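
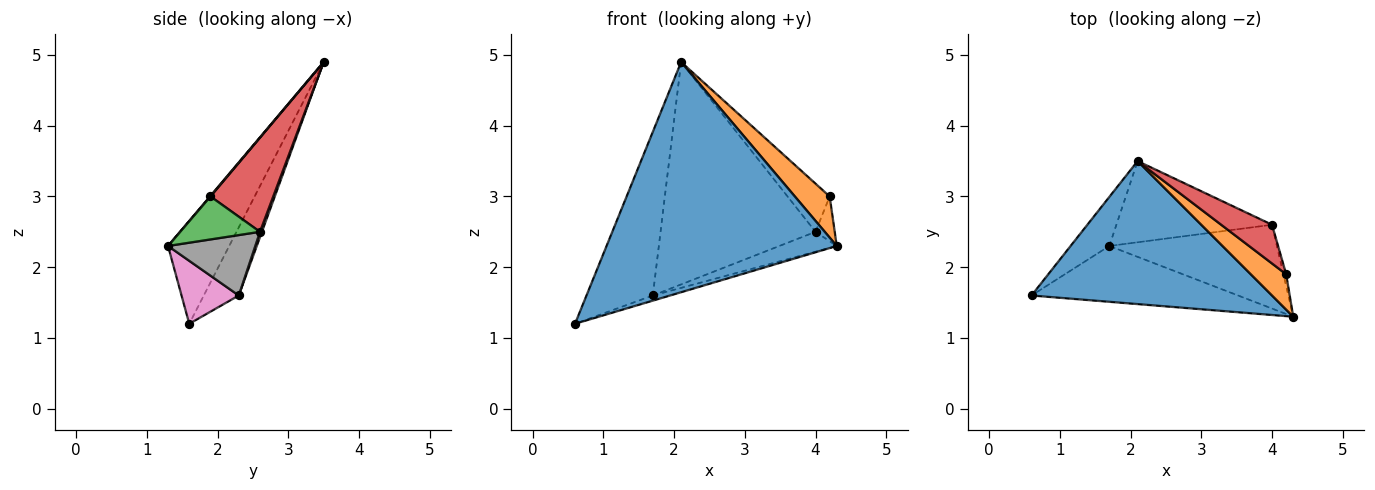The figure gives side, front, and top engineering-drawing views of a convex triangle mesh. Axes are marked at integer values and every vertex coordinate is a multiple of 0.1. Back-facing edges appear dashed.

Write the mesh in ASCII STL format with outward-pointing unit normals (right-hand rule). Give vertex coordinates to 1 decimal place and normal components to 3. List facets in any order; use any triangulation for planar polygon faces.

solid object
 facet normal -0.220 -0.829 0.515
  outer loop
   vertex 2.1 3.5 4.9
   vertex 0.6 1.6 1.2
   vertex 4.3 1.3 2.3
  endloop
 endfacet
 facet normal 0.012 -0.758 0.652
  outer loop
   vertex 4.2 1.9 3.0
   vertex 2.1 3.5 4.9
   vertex 4.3 1.3 2.3
  endloop
 endfacet
 facet normal 0.970 0.233 -0.061
  outer loop
   vertex 4.0 2.6 2.5
   vertex 4.2 1.9 3.0
   vertex 4.3 1.3 2.3
  endloop
 endfacet
 facet normal 0.758 0.509 0.409
  outer loop
   vertex 4.0 2.6 2.5
   vertex 2.1 3.5 4.9
   vertex 4.2 1.9 3.0
  endloop
 endfacet
 facet normal -0.451 0.855 -0.256
  outer loop
   vertex 1.7 2.3 1.6
   vertex 0.6 1.6 1.2
   vertex 2.1 3.5 4.9
  endloop
 endfacet
 facet normal 0.012 0.939 -0.343
  outer loop
   vertex 1.7 2.3 1.6
   vertex 2.1 3.5 4.9
   vertex 4.0 2.6 2.5
  endloop
 endfacet
 facet normal 0.290 0.088 -0.953
  outer loop
   vertex 1.7 2.3 1.6
   vertex 4.3 1.3 2.3
   vertex 0.6 1.6 1.2
  endloop
 endfacet
 facet normal 0.331 0.218 -0.918
  outer loop
   vertex 1.7 2.3 1.6
   vertex 4.0 2.6 2.5
   vertex 4.3 1.3 2.3
  endloop
 endfacet
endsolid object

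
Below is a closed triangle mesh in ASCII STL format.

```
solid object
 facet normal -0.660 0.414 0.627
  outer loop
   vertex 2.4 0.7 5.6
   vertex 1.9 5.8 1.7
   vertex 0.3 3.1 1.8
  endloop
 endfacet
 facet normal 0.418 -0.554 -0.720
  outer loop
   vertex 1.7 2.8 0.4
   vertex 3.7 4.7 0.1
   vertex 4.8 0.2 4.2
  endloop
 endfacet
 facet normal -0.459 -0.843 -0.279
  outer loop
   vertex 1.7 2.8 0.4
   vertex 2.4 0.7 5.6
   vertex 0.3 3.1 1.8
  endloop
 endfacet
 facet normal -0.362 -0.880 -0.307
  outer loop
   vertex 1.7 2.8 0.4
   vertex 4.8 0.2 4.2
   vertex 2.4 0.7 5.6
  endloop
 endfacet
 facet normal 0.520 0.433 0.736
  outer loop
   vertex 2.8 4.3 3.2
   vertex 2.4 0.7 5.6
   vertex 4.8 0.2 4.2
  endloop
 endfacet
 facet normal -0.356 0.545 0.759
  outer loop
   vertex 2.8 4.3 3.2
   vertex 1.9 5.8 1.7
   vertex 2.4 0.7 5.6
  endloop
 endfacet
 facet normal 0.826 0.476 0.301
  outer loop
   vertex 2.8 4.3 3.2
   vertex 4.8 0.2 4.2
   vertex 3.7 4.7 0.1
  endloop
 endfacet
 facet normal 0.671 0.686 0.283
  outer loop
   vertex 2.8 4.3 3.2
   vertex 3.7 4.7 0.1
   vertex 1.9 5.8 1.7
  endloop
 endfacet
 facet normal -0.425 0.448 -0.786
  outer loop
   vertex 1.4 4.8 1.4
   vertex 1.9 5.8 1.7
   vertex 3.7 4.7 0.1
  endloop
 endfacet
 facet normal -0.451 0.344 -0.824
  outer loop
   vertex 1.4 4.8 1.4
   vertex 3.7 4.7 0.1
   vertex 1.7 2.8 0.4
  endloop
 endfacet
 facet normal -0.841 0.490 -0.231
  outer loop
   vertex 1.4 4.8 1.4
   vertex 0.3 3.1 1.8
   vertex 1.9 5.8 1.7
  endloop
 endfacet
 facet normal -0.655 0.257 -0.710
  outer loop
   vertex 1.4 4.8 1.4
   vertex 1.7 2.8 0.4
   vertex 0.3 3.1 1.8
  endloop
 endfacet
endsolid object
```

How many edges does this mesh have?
18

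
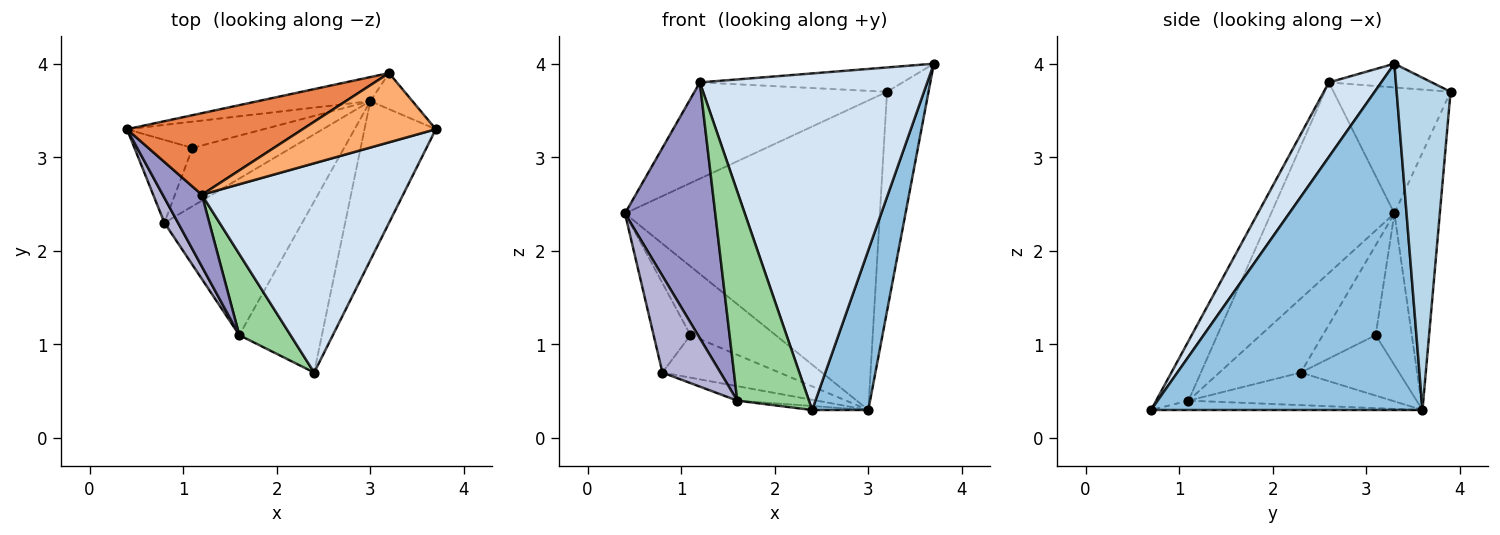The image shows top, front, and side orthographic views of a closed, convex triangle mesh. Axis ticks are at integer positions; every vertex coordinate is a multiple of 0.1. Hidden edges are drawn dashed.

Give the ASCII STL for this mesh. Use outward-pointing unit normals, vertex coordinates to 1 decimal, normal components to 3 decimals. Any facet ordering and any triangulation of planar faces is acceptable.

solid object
 facet normal -0.175 0.982 -0.076
  outer loop
   vertex 3.0 3.6 0.3
   vertex 0.4 3.3 2.4
   vertex 3.2 3.9 3.7
  endloop
 endfacet
 facet normal 0.960 -0.199 -0.198
  outer loop
   vertex 3.0 3.6 0.3
   vertex 3.7 3.3 4.0
   vertex 2.4 0.7 0.3
  endloop
 endfacet
 facet normal 0.788 0.607 -0.100
  outer loop
   vertex 3.0 3.6 0.3
   vertex 3.2 3.9 3.7
   vertex 3.7 3.3 4.0
  endloop
 endfacet
 facet normal 0.192 -0.833 0.518
  outer loop
   vertex 1.2 2.6 3.8
   vertex 2.4 0.7 0.3
   vertex 3.7 3.3 4.0
  endloop
 endfacet
 facet normal -0.421 0.692 0.586
  outer loop
   vertex 1.2 2.6 3.8
   vertex 3.2 3.9 3.7
   vertex 0.4 3.3 2.4
  endloop
 endfacet
 facet normal -0.166 0.327 0.930
  outer loop
   vertex 1.2 2.6 3.8
   vertex 3.7 3.3 4.0
   vertex 3.2 3.9 3.7
  endloop
 endfacet
 facet normal -0.368 0.868 -0.332
  outer loop
   vertex 1.1 3.1 1.1
   vertex 0.4 3.3 2.4
   vertex 3.0 3.6 0.3
  endloop
 endfacet
 facet normal -0.725 0.506 -0.468
  outer loop
   vertex 1.1 3.1 1.1
   vertex 0.8 2.3 0.7
   vertex 0.4 3.3 2.4
  endloop
 endfacet
 facet normal -0.444 0.528 -0.724
  outer loop
   vertex 1.1 3.1 1.1
   vertex 3.0 3.6 0.3
   vertex 0.8 2.3 0.7
  endloop
 endfacet
 facet normal -0.388 -0.859 0.333
  outer loop
   vertex 1.6 1.1 0.4
   vertex 2.4 0.7 0.3
   vertex 1.2 2.6 3.8
  endloop
 endfacet
 facet normal -0.113 0.023 -0.993
  outer loop
   vertex 1.6 1.1 0.4
   vertex 3.0 3.6 0.3
   vertex 2.4 0.7 0.3
  endloop
 endfacet
 facet normal -0.229 0.090 -0.969
  outer loop
   vertex 1.6 1.1 0.4
   vertex 0.8 2.3 0.7
   vertex 3.0 3.6 0.3
  endloop
 endfacet
 facet normal -0.796 -0.583 0.163
  outer loop
   vertex 1.6 1.1 0.4
   vertex 1.2 2.6 3.8
   vertex 0.4 3.3 2.4
  endloop
 endfacet
 facet normal -0.805 -0.574 0.148
  outer loop
   vertex 1.6 1.1 0.4
   vertex 0.4 3.3 2.4
   vertex 0.8 2.3 0.7
  endloop
 endfacet
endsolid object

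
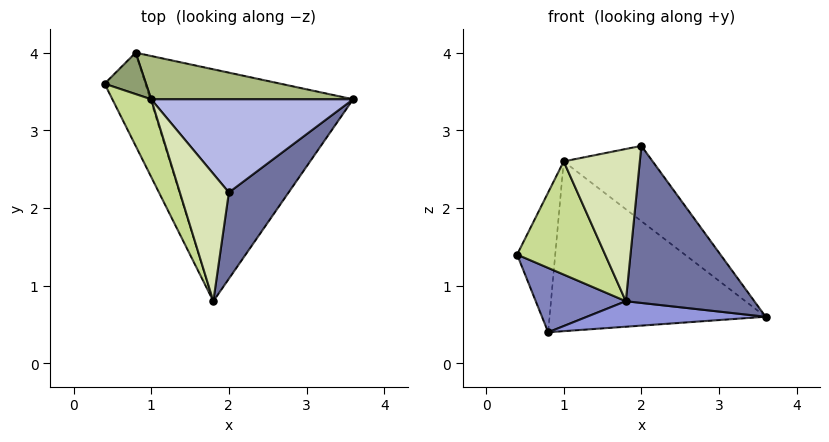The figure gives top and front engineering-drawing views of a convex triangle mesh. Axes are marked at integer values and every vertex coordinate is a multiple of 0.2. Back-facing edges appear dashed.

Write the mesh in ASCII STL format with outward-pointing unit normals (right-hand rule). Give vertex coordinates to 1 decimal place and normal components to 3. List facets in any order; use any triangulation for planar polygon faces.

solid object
 facet normal 0.797 -0.529 0.291
  outer loop
   vertex 2.0 2.2 2.8
   vertex 1.8 0.8 0.8
   vertex 3.6 3.4 0.6
  endloop
 endfacet
 facet normal -0.830 -0.317 -0.459
  outer loop
   vertex 0.8 4.0 0.4
   vertex 1.8 0.8 0.8
   vertex 0.4 3.6 1.4
  endloop
 endfacet
 facet normal 0.048 -0.109 -0.993
  outer loop
   vertex 0.8 4.0 0.4
   vertex 3.6 3.4 0.6
   vertex 1.8 0.8 0.8
  endloop
 endfacet
 facet normal 0.513 0.539 0.668
  outer loop
   vertex 1.0 3.4 2.6
   vertex 2.0 2.2 2.8
   vertex 3.6 3.4 0.6
  endloop
 endfacet
 facet normal -0.241 0.930 0.276
  outer loop
   vertex 1.0 3.4 2.6
   vertex 0.8 4.0 0.4
   vertex 0.4 3.6 1.4
  endloop
 endfacet
 facet normal 0.187 0.952 0.243
  outer loop
   vertex 1.0 3.4 2.6
   vertex 3.6 3.4 0.6
   vertex 0.8 4.0 0.4
  endloop
 endfacet
 facet normal -0.815 -0.478 0.328
  outer loop
   vertex 1.0 3.4 2.6
   vertex 0.4 3.6 1.4
   vertex 1.8 0.8 0.8
  endloop
 endfacet
 facet normal -0.724 -0.529 0.443
  outer loop
   vertex 1.0 3.4 2.6
   vertex 1.8 0.8 0.8
   vertex 2.0 2.2 2.8
  endloop
 endfacet
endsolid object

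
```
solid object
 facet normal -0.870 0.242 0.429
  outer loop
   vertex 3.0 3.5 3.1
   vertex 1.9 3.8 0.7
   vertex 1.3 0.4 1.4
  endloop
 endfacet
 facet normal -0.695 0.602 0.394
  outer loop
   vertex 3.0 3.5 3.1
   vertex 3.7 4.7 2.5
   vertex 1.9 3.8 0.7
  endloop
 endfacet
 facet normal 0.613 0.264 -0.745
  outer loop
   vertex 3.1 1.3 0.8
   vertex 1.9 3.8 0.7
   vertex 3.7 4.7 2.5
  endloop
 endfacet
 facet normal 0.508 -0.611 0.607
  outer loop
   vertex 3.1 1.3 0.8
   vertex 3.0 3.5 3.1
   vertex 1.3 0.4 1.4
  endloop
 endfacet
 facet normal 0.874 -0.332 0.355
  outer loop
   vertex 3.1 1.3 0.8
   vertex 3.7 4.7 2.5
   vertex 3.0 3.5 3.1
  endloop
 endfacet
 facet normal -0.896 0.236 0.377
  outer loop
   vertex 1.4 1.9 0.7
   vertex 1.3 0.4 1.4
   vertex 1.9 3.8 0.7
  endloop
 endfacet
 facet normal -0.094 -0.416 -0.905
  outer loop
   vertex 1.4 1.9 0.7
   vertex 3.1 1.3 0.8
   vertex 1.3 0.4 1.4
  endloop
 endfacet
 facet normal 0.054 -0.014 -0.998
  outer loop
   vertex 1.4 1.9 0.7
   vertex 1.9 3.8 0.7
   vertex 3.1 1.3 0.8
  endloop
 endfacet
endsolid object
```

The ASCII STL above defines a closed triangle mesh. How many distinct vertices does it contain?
6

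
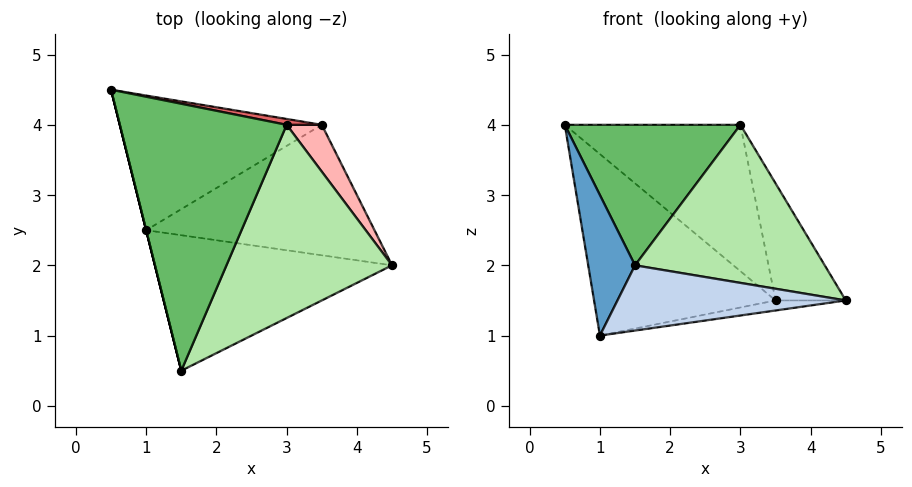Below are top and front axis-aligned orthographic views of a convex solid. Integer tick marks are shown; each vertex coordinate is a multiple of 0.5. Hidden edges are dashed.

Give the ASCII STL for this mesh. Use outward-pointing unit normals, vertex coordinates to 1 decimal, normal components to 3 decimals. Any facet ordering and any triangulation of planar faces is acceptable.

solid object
 facet normal -0.970 -0.243 0.000
  outer loop
   vertex 1.0 2.5 1.0
   vertex 1.5 0.5 2.0
   vertex 0.5 4.5 4.0
  endloop
 endfacet
 facet normal 0.067 -0.433 -0.899
  outer loop
   vertex 1.0 2.5 1.0
   vertex 4.5 2.0 1.5
   vertex 1.5 0.5 2.0
  endloop
 endfacet
 facet normal -0.341 0.755 -0.560
  outer loop
   vertex 3.5 4.0 1.5
   vertex 1.0 2.5 1.0
   vertex 0.5 4.5 4.0
  endloop
 endfacet
 facet normal 0.152 0.076 -0.986
  outer loop
   vertex 3.5 4.0 1.5
   vertex 4.5 2.0 1.5
   vertex 1.0 2.5 1.0
  endloop
 endfacet
 facet normal -0.093 -0.464 0.881
  outer loop
   vertex 3.0 4.0 4.0
   vertex 0.5 4.5 4.0
   vertex 1.5 0.5 2.0
  endloop
 endfacet
 facet normal 0.407 -0.578 0.707
  outer loop
   vertex 3.0 4.0 4.0
   vertex 1.5 0.5 2.0
   vertex 4.5 2.0 1.5
  endloop
 endfacet
 facet normal 0.196 0.980 0.039
  outer loop
   vertex 3.0 4.0 4.0
   vertex 3.5 4.0 1.5
   vertex 0.5 4.5 4.0
  endloop
 endfacet
 facet normal 0.880 0.440 0.176
  outer loop
   vertex 3.0 4.0 4.0
   vertex 4.5 2.0 1.5
   vertex 3.5 4.0 1.5
  endloop
 endfacet
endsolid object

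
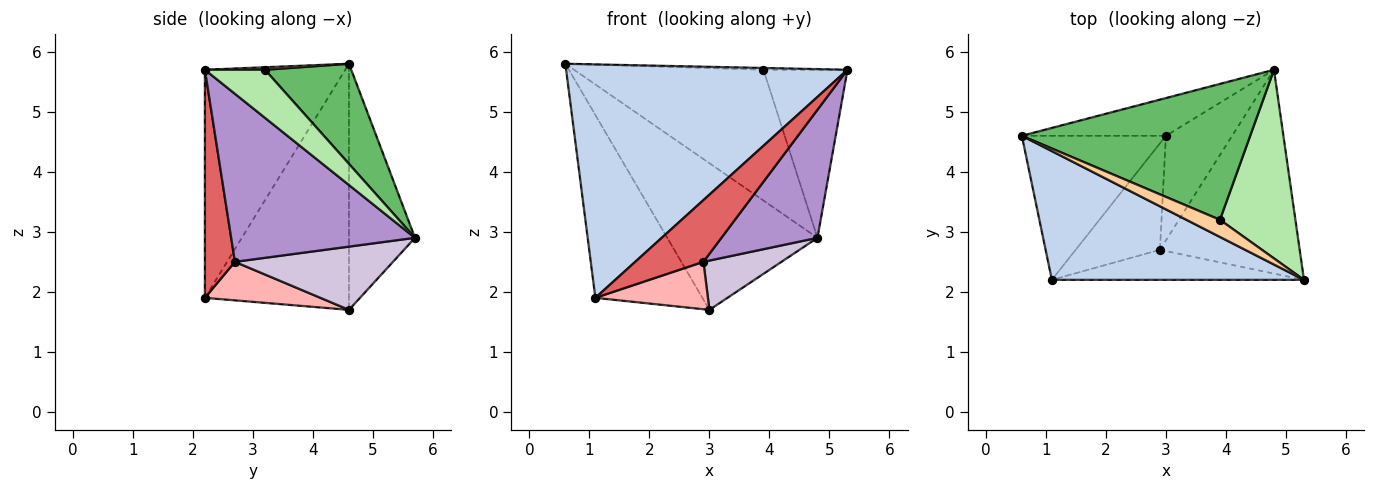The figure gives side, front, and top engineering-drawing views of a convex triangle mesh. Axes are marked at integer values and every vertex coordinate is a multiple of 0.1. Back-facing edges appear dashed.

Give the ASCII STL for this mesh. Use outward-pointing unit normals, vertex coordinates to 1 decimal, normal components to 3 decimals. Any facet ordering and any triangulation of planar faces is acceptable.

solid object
 facet normal -0.392 0.891 -0.229
  outer loop
   vertex 3.0 4.6 1.7
   vertex 0.6 4.6 5.8
   vertex 4.8 5.7 2.9
  endloop
 endfacet
 facet normal -0.400 -0.802 0.442
  outer loop
   vertex 1.1 2.2 1.9
   vertex 5.3 2.2 5.7
   vertex 0.6 4.6 5.8
  endloop
 endfacet
 facet normal -0.727 0.540 -0.425
  outer loop
   vertex 1.1 2.2 1.9
   vertex 0.6 4.6 5.8
   vertex 3.0 4.6 1.7
  endloop
 endfacet
 facet normal 0.074 0.104 0.992
  outer loop
   vertex 3.9 3.2 5.7
   vertex 0.6 4.6 5.8
   vertex 5.3 2.2 5.7
  endloop
 endfacet
 facet normal 0.301 0.661 0.687
  outer loop
   vertex 3.9 3.2 5.7
   vertex 4.8 5.7 2.9
   vertex 0.6 4.6 5.8
  endloop
 endfacet
 facet normal 0.429 0.601 0.674
  outer loop
   vertex 3.9 3.2 5.7
   vertex 5.3 2.2 5.7
   vertex 4.8 5.7 2.9
  endloop
 endfacet
 facet normal 0.368 -0.836 -0.407
  outer loop
   vertex 2.9 2.7 2.5
   vertex 5.3 2.2 5.7
   vertex 1.1 2.2 1.9
  endloop
 endfacet
 facet normal 0.385 -0.375 -0.843
  outer loop
   vertex 2.9 2.7 2.5
   vertex 1.1 2.2 1.9
   vertex 3.0 4.6 1.7
  endloop
 endfacet
 facet normal 0.713 -0.373 -0.593
  outer loop
   vertex 2.9 2.7 2.5
   vertex 4.8 5.7 2.9
   vertex 5.3 2.2 5.7
  endloop
 endfacet
 facet normal 0.654 -0.323 -0.685
  outer loop
   vertex 2.9 2.7 2.5
   vertex 3.0 4.6 1.7
   vertex 4.8 5.7 2.9
  endloop
 endfacet
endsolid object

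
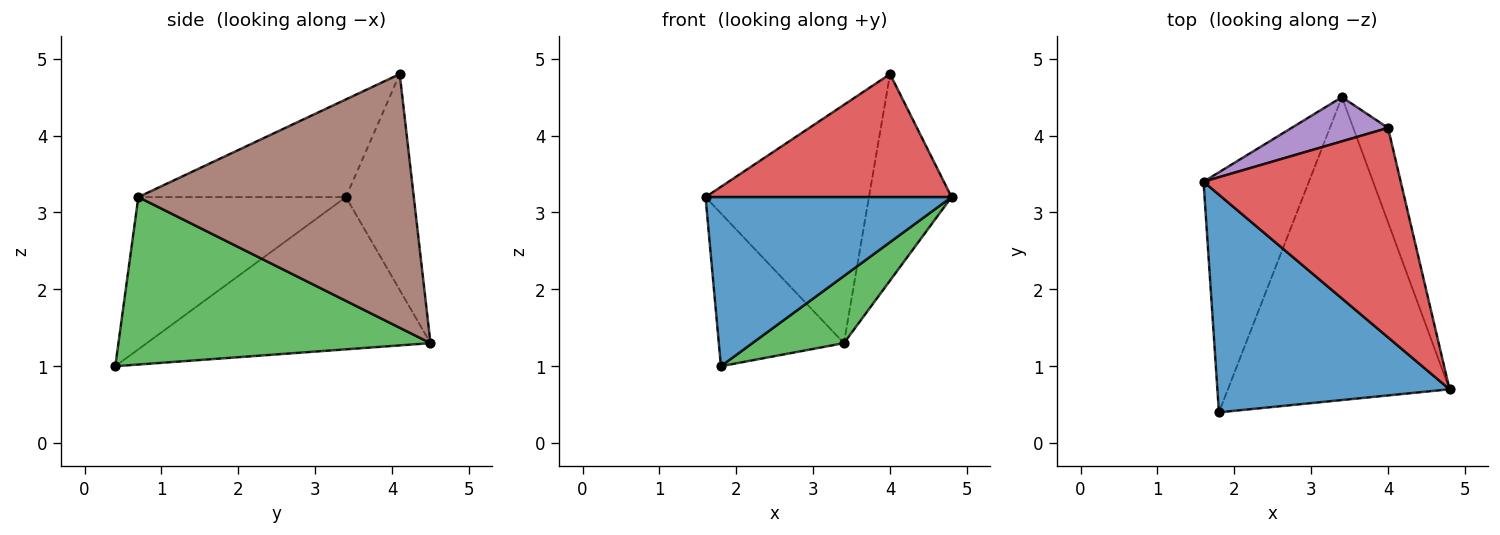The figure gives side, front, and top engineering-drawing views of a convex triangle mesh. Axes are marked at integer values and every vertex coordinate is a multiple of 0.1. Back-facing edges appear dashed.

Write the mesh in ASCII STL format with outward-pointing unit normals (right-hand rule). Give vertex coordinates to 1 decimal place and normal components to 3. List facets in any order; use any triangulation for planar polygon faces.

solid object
 facet normal -0.460 -0.545 0.701
  outer loop
   vertex 1.8 0.4 1.0
   vertex 4.8 0.7 3.2
   vertex 1.6 3.4 3.2
  endloop
 endfacet
 facet normal -0.773 0.341 -0.535
  outer loop
   vertex 3.4 4.5 1.3
   vertex 1.8 0.4 1.0
   vertex 1.6 3.4 3.2
  endloop
 endfacet
 facet normal 0.594 -0.174 -0.786
  outer loop
   vertex 3.4 4.5 1.3
   vertex 4.8 0.7 3.2
   vertex 1.8 0.4 1.0
  endloop
 endfacet
 facet normal -0.393 -0.466 0.793
  outer loop
   vertex 4.0 4.1 4.8
   vertex 1.6 3.4 3.2
   vertex 4.8 0.7 3.2
  endloop
 endfacet
 facet normal -0.378 0.910 0.169
  outer loop
   vertex 4.0 4.1 4.8
   vertex 3.4 4.5 1.3
   vertex 1.6 3.4 3.2
  endloop
 endfacet
 facet normal 0.950 0.285 -0.130
  outer loop
   vertex 4.0 4.1 4.8
   vertex 4.8 0.7 3.2
   vertex 3.4 4.5 1.3
  endloop
 endfacet
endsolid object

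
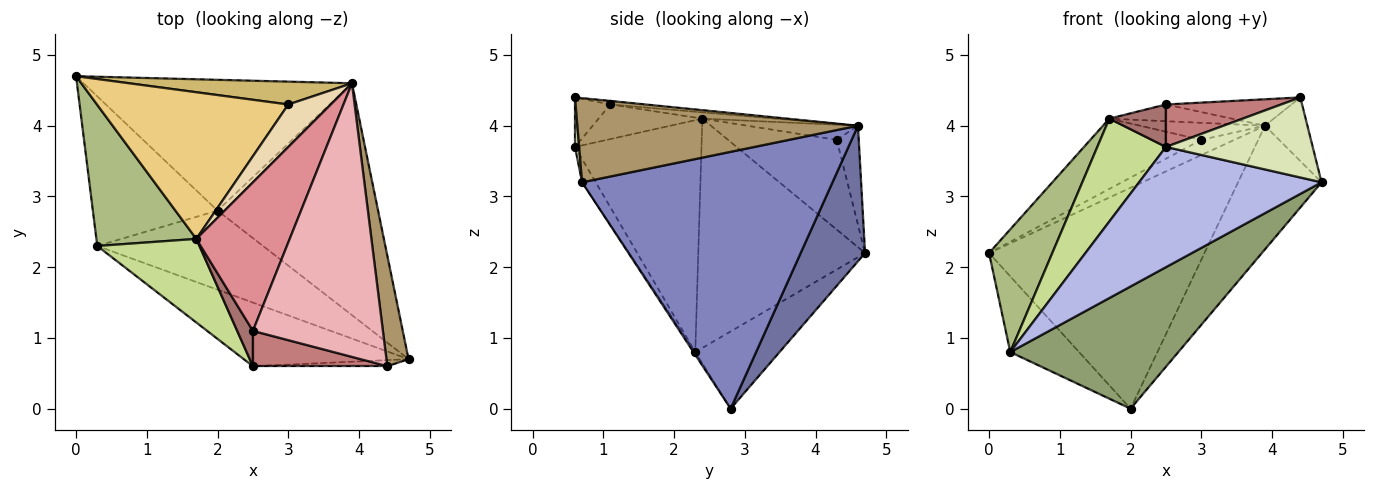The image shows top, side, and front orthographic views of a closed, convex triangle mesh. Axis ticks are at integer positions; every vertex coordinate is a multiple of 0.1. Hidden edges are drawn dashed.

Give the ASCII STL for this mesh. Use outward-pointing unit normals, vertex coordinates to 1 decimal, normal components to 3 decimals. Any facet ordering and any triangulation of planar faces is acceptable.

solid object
 facet normal 0.249 0.833 -0.493
  outer loop
   vertex 3.9 4.6 4.0
   vertex 2.0 2.8 0.0
   vertex 0.0 4.7 2.2
  endloop
 endfacet
 facet normal 0.816 0.272 -0.510
  outer loop
   vertex 3.9 4.6 4.0
   vertex 4.7 0.7 3.2
   vertex 2.0 2.8 0.0
  endloop
 endfacet
 facet normal -0.484 0.395 -0.781
  outer loop
   vertex 0.3 2.3 0.8
   vertex 0.0 4.7 2.2
   vertex 2.0 2.8 0.0
  endloop
 endfacet
 facet normal -0.066 -0.882 -0.467
  outer loop
   vertex 0.3 2.3 0.8
   vertex 4.7 0.7 3.2
   vertex 2.5 0.6 3.7
  endloop
 endfacet
 facet normal -0.009 -0.839 -0.543
  outer loop
   vertex 0.3 2.3 0.8
   vertex 2.0 2.8 0.0
   vertex 4.7 0.7 3.2
  endloop
 endfacet
 facet normal -0.866 -0.328 0.377
  outer loop
   vertex 1.7 2.4 4.1
   vertex 0.0 4.7 2.2
   vertex 0.3 2.3 0.8
  endloop
 endfacet
 facet normal -0.820 -0.445 0.361
  outer loop
   vertex 1.7 2.4 4.1
   vertex 0.3 2.3 0.8
   vertex 2.5 0.6 3.7
  endloop
 endfacet
 facet normal 0.028 -0.997 -0.076
  outer loop
   vertex 4.4 0.6 4.4
   vertex 2.5 0.6 3.7
   vertex 4.7 0.7 3.2
  endloop
 endfacet
 facet normal 0.957 0.145 0.251
  outer loop
   vertex 4.4 0.6 4.4
   vertex 4.7 0.7 3.2
   vertex 3.9 4.6 4.0
  endloop
 endfacet
 facet normal -0.347 0.520 0.780
  outer loop
   vertex 3.0 4.3 3.8
   vertex 3.9 4.6 4.0
   vertex 0.0 4.7 2.2
  endloop
 endfacet
 facet normal -0.390 0.398 0.830
  outer loop
   vertex 3.0 4.3 3.8
   vertex 0.0 4.7 2.2
   vertex 1.7 2.4 4.1
  endloop
 endfacet
 facet normal -0.314 0.354 0.881
  outer loop
   vertex 3.0 4.3 3.8
   vertex 1.7 2.4 4.1
   vertex 3.9 4.6 4.0
  endloop
 endfacet
 facet normal -0.815 -0.445 0.371
  outer loop
   vertex 2.5 1.1 4.3
   vertex 1.7 2.4 4.1
   vertex 2.5 0.6 3.7
  endloop
 endfacet
 facet normal -0.230 -0.748 0.623
  outer loop
   vertex 2.5 1.1 4.3
   vertex 2.5 0.6 3.7
   vertex 4.4 0.6 4.4
  endloop
 endfacet
 facet normal -0.067 0.112 0.992
  outer loop
   vertex 2.5 1.1 4.3
   vertex 3.9 4.6 4.0
   vertex 1.7 2.4 4.1
  endloop
 endfacet
 facet normal -0.027 0.096 0.995
  outer loop
   vertex 2.5 1.1 4.3
   vertex 4.4 0.6 4.4
   vertex 3.9 4.6 4.0
  endloop
 endfacet
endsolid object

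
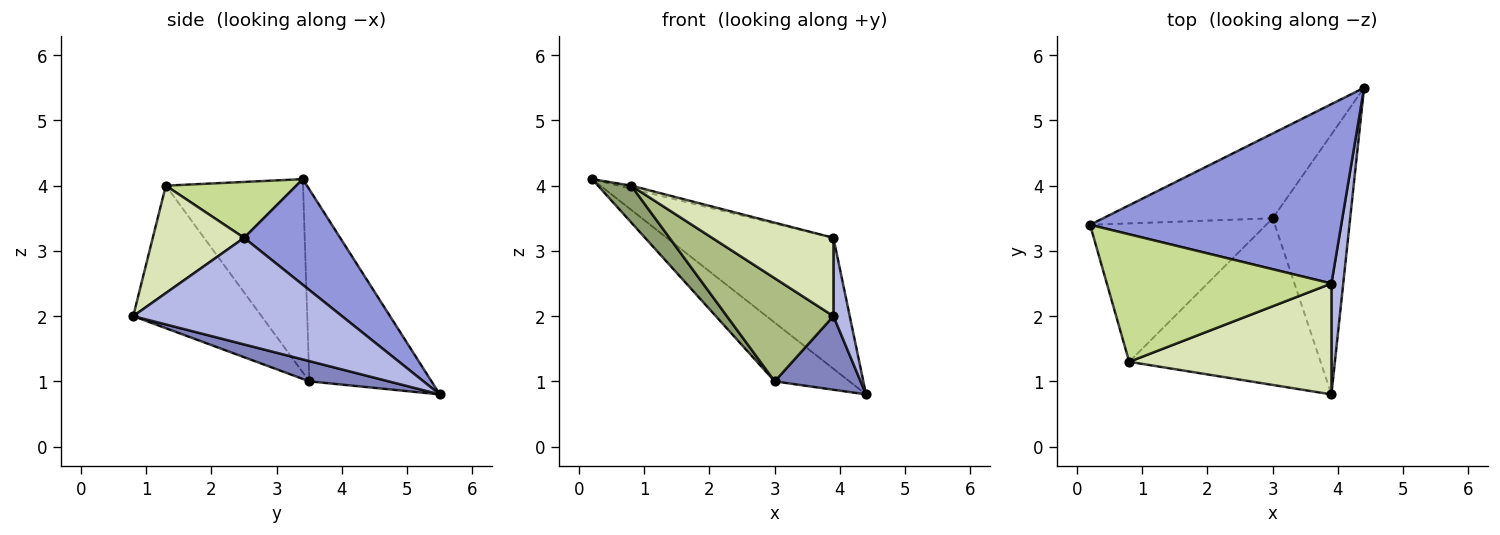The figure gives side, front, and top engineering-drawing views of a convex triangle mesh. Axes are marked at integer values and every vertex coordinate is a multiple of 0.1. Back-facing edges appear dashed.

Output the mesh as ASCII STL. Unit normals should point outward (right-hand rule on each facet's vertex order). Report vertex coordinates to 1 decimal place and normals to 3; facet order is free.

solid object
 facet normal -0.681 0.417 -0.602
  outer loop
   vertex 3.0 3.5 1.0
   vertex 0.2 3.4 4.1
   vertex 4.4 5.5 0.8
  endloop
 endfacet
 facet normal 0.244 -0.264 -0.933
  outer loop
   vertex 3.0 3.5 1.0
   vertex 4.4 5.5 0.8
   vertex 3.9 0.8 2.0
  endloop
 endfacet
 facet normal 0.322 0.558 0.765
  outer loop
   vertex 3.9 2.5 3.2
   vertex 4.4 5.5 0.8
   vertex 0.2 3.4 4.1
  endloop
 endfacet
 facet normal 0.991 -0.077 0.110
  outer loop
   vertex 3.9 2.5 3.2
   vertex 3.9 0.8 2.0
   vertex 4.4 5.5 0.8
  endloop
 endfacet
 facet normal -0.728 -0.176 -0.663
  outer loop
   vertex 0.8 1.3 4.0
   vertex 0.2 3.4 4.1
   vertex 3.0 3.5 1.0
  endloop
 endfacet
 facet normal -0.535 -0.444 -0.718
  outer loop
   vertex 0.8 1.3 4.0
   vertex 3.0 3.5 1.0
   vertex 3.9 0.8 2.0
  endloop
 endfacet
 facet normal 0.242 0.023 0.970
  outer loop
   vertex 0.8 1.3 4.0
   vertex 3.9 2.5 3.2
   vertex 0.2 3.4 4.1
  endloop
 endfacet
 facet normal 0.398 -0.529 0.749
  outer loop
   vertex 0.8 1.3 4.0
   vertex 3.9 0.8 2.0
   vertex 3.9 2.5 3.2
  endloop
 endfacet
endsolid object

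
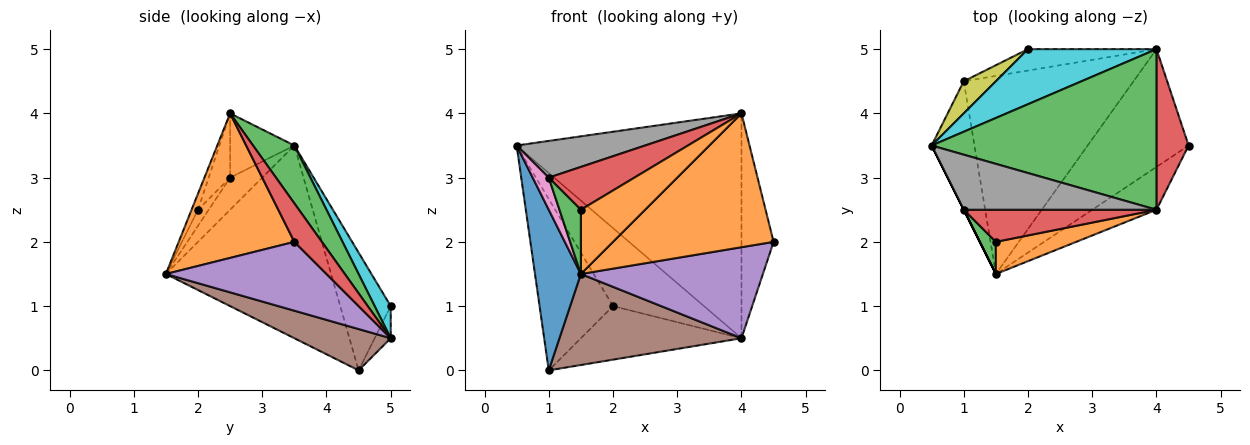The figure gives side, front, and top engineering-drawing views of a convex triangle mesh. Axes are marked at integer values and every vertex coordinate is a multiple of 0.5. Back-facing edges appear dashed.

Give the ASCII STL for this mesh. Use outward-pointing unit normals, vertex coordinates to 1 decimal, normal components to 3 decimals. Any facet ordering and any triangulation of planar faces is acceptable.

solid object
 facet normal -0.942 -0.262 -0.209
  outer loop
   vertex 1.0 4.5 0.0
   vertex 1.5 1.5 1.5
   vertex 0.5 3.5 3.5
  endloop
 endfacet
 facet normal 0.566 -0.785 -0.251
  outer loop
   vertex 4.0 2.5 4.0
   vertex 1.5 1.5 1.5
   vertex 4.5 3.5 2.0
  endloop
 endfacet
 facet normal 0.148 0.805 0.575
  outer loop
   vertex 4.0 5.0 0.5
   vertex 0.5 3.5 3.5
   vertex 4.0 2.5 4.0
  endloop
 endfacet
 facet normal 0.572 0.667 0.477
  outer loop
   vertex 4.0 5.0 0.5
   vertex 4.0 2.5 4.0
   vertex 4.5 3.5 2.0
  endloop
 endfacet
 facet normal 0.475 -0.538 -0.696
  outer loop
   vertex 4.0 5.0 0.5
   vertex 4.5 3.5 2.0
   vertex 1.5 1.5 1.5
  endloop
 endfacet
 facet normal 0.216 -0.408 -0.887
  outer loop
   vertex 4.0 5.0 0.5
   vertex 1.5 1.5 1.5
   vertex 1.0 4.5 0.0
  endloop
 endfacet
 facet normal -0.894 -0.447 0.000
  outer loop
   vertex 1.0 2.5 3.0
   vertex 0.5 3.5 3.5
   vertex 1.5 1.5 1.5
  endloop
 endfacet
 facet normal -0.267 -0.535 0.802
  outer loop
   vertex 1.0 2.5 3.0
   vertex 4.0 2.5 4.0
   vertex 0.5 3.5 3.5
  endloop
 endfacet
 facet normal -0.560 0.814 0.153
  outer loop
   vertex 2.0 5.0 1.0
   vertex 1.0 4.5 0.0
   vertex 0.5 3.5 3.5
  endloop
 endfacet
 facet normal 0.143 0.809 0.571
  outer loop
   vertex 2.0 5.0 1.0
   vertex 0.5 3.5 3.5
   vertex 4.0 5.0 0.5
  endloop
 endfacet
 facet normal -0.092 0.925 -0.370
  outer loop
   vertex 2.0 5.0 1.0
   vertex 4.0 5.0 0.5
   vertex 1.0 4.5 0.0
  endloop
 endfacet
 facet normal -0.089 -0.891 0.445
  outer loop
   vertex 1.5 2.0 2.5
   vertex 1.5 1.5 1.5
   vertex 4.0 2.5 4.0
  endloop
 endfacet
 facet normal -0.408 -0.816 0.408
  outer loop
   vertex 1.5 2.0 2.5
   vertex 1.0 2.5 3.0
   vertex 1.5 1.5 1.5
  endloop
 endfacet
 facet normal -0.196 -0.784 0.588
  outer loop
   vertex 1.5 2.0 2.5
   vertex 4.0 2.5 4.0
   vertex 1.0 2.5 3.0
  endloop
 endfacet
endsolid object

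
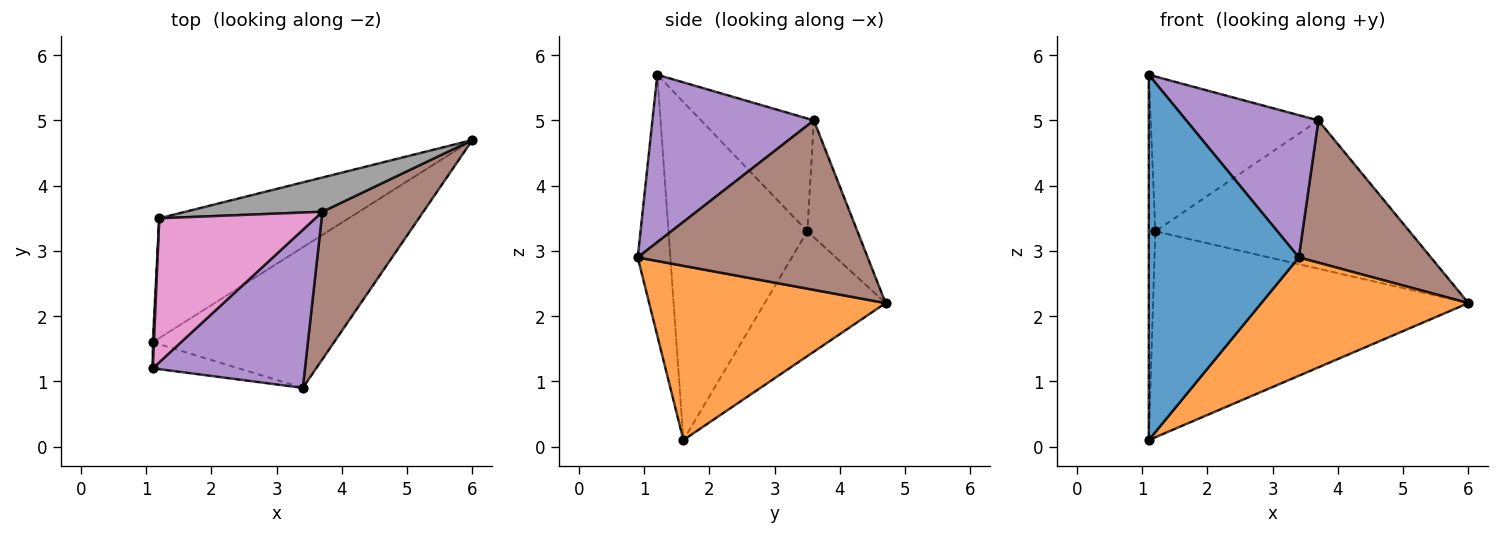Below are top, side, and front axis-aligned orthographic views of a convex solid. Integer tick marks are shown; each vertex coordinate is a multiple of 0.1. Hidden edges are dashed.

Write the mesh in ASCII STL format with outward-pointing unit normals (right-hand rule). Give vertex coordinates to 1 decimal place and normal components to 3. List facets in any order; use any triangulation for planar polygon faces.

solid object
 facet normal -0.212 -0.975 -0.070
  outer loop
   vertex 1.1 1.6 0.1
   vertex 3.4 0.9 2.9
   vertex 1.1 1.2 5.7
  endloop
 endfacet
 facet normal 0.592 -0.519 -0.616
  outer loop
   vertex 1.1 1.6 0.1
   vertex 6.0 4.7 2.2
   vertex 3.4 0.9 2.9
  endloop
 endfacet
 facet normal -0.999 0.047 0.003
  outer loop
   vertex 1.2 3.5 3.3
   vertex 1.1 1.6 0.1
   vertex 1.1 1.2 5.7
  endloop
 endfacet
 facet normal -0.315 0.821 -0.477
  outer loop
   vertex 1.2 3.5 3.3
   vertex 6.0 4.7 2.2
   vertex 1.1 1.6 0.1
  endloop
 endfacet
 facet normal 0.633 -0.518 0.575
  outer loop
   vertex 3.7 3.6 5.0
   vertex 1.1 1.2 5.7
   vertex 3.4 0.9 2.9
  endloop
 endfacet
 facet normal 0.770 -0.443 0.459
  outer loop
   vertex 3.7 3.6 5.0
   vertex 3.4 0.9 2.9
   vertex 6.0 4.7 2.2
  endloop
 endfacet
 facet normal -0.442 0.657 0.611
  outer loop
   vertex 3.7 3.6 5.0
   vertex 1.2 3.5 3.3
   vertex 1.1 1.2 5.7
  endloop
 endfacet
 facet normal -0.189 0.957 0.221
  outer loop
   vertex 3.7 3.6 5.0
   vertex 6.0 4.7 2.2
   vertex 1.2 3.5 3.3
  endloop
 endfacet
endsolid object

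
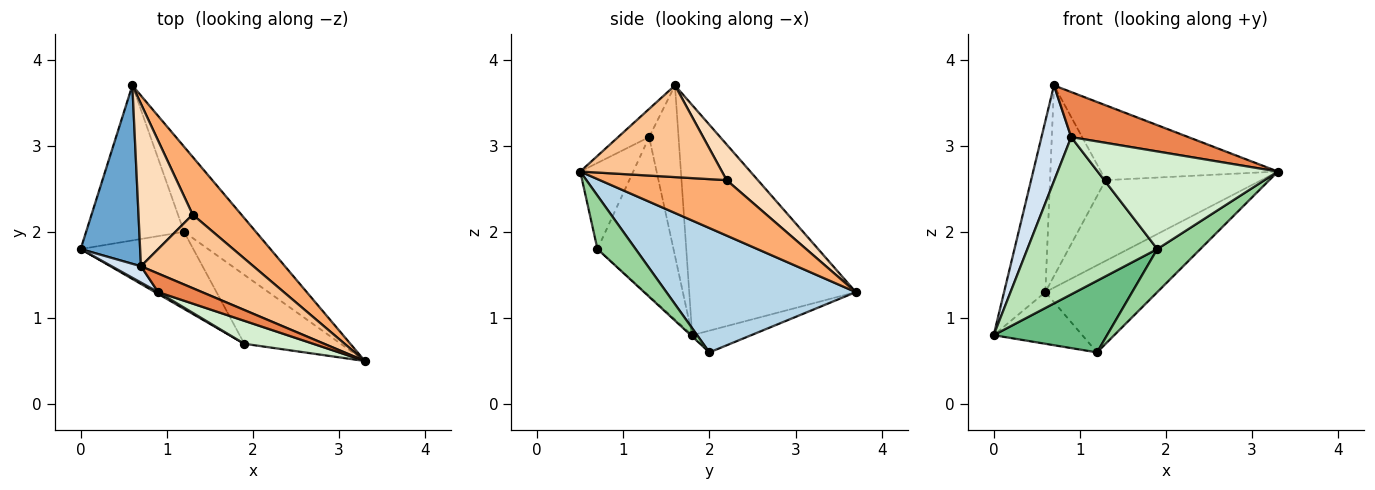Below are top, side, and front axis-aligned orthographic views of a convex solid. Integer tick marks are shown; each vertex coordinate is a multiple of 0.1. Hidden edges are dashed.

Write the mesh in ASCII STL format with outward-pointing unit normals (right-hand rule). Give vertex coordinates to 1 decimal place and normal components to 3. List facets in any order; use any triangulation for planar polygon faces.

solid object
 facet normal -0.941 0.233 0.243
  outer loop
   vertex 0.7 1.6 3.7
   vertex 0.6 3.7 1.3
   vertex 0.0 1.8 0.8
  endloop
 endfacet
 facet normal -0.206 0.309 -0.928
  outer loop
   vertex 1.2 2.0 0.6
   vertex 0.0 1.8 0.8
   vertex 0.6 3.7 1.3
  endloop
 endfacet
 facet normal 0.771 0.455 -0.445
  outer loop
   vertex 1.2 2.0 0.6
   vertex 0.6 3.7 1.3
   vertex 3.3 0.5 2.7
  endloop
 endfacet
 facet normal -0.698 -0.706 0.120
  outer loop
   vertex 0.9 1.3 3.1
   vertex 0.7 1.6 3.7
   vertex 0.0 1.8 0.8
  endloop
 endfacet
 facet normal -0.238 -0.898 0.370
  outer loop
   vertex 0.9 1.3 3.1
   vertex 3.3 0.5 2.7
   vertex 0.7 1.6 3.7
  endloop
 endfacet
 facet normal 0.552 0.678 0.485
  outer loop
   vertex 1.3 2.2 2.6
   vertex 3.3 0.5 2.7
   vertex 0.6 3.7 1.3
  endloop
 endfacet
 facet normal 0.496 0.619 0.608
  outer loop
   vertex 1.3 2.2 2.6
   vertex 0.7 1.6 3.7
   vertex 3.3 0.5 2.7
  endloop
 endfacet
 facet normal 0.393 0.700 0.596
  outer loop
   vertex 1.3 2.2 2.6
   vertex 0.6 3.7 1.3
   vertex 0.7 1.6 3.7
  endloop
 endfacet
 facet normal -0.009 -0.681 -0.732
  outer loop
   vertex 1.9 0.7 1.8
   vertex 0.0 1.8 0.8
   vertex 1.2 2.0 0.6
  endloop
 endfacet
 facet normal 0.425 -0.480 -0.768
  outer loop
   vertex 1.9 0.7 1.8
   vertex 1.2 2.0 0.6
   vertex 3.3 0.5 2.7
  endloop
 endfacet
 facet normal -0.505 -0.863 0.010
  outer loop
   vertex 1.9 0.7 1.8
   vertex 0.9 1.3 3.1
   vertex 0.0 1.8 0.8
  endloop
 endfacet
 facet normal -0.275 -0.936 0.220
  outer loop
   vertex 1.9 0.7 1.8
   vertex 3.3 0.5 2.7
   vertex 0.9 1.3 3.1
  endloop
 endfacet
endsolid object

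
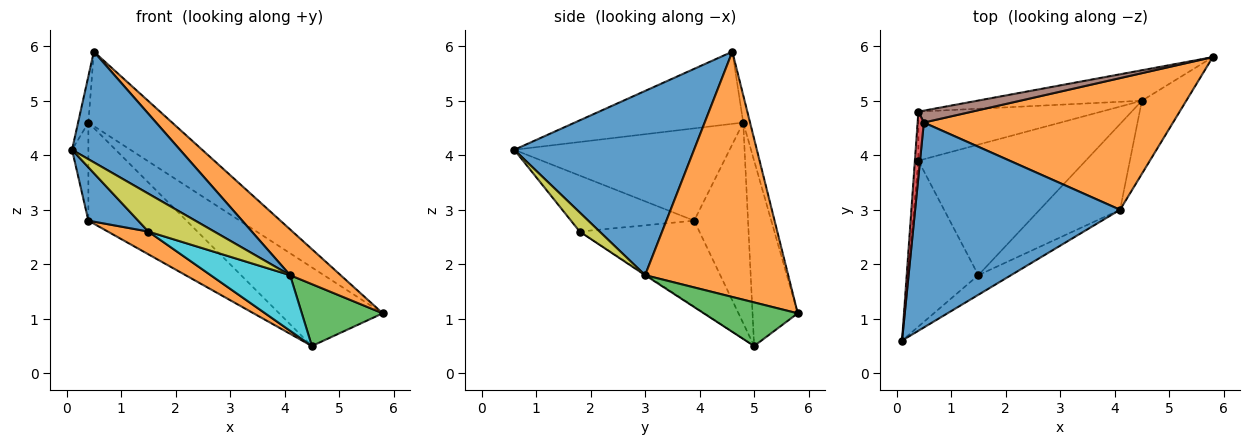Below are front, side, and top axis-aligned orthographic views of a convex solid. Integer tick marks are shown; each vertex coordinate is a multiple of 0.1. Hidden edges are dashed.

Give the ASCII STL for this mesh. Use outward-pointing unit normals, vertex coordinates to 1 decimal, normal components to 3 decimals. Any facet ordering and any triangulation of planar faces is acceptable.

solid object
 facet normal 0.620 -0.373 0.690
  outer loop
   vertex 4.1 3.0 1.8
   vertex 0.5 4.6 5.9
   vertex 0.1 0.6 4.1
  endloop
 endfacet
 facet normal 0.681 -0.240 0.692
  outer loop
   vertex 4.1 3.0 1.8
   vertex 5.8 5.8 1.1
   vertex 0.5 4.6 5.9
  endloop
 endfacet
 facet normal 0.600 -0.517 -0.611
  outer loop
   vertex 4.1 3.0 1.8
   vertex 4.5 5.0 0.5
   vertex 5.8 5.8 1.1
  endloop
 endfacet
 facet normal -0.994 0.061 0.086
  outer loop
   vertex 0.4 4.8 4.6
   vertex 0.1 0.6 4.1
   vertex 0.5 4.6 5.9
  endloop
 endfacet
 facet normal -0.996 0.076 -0.038
  outer loop
   vertex 0.4 4.8 4.6
   vertex 0.4 3.9 2.8
   vertex 0.1 0.6 4.1
  endloop
 endfacet
 facet normal -0.080 0.984 0.158
  outer loop
   vertex 0.4 4.8 4.6
   vertex 0.5 4.6 5.9
   vertex 5.8 5.8 1.1
  endloop
 endfacet
 facet normal -0.377 0.864 -0.335
  outer loop
   vertex 0.4 4.8 4.6
   vertex 5.8 5.8 1.1
   vertex 4.5 5.0 0.5
  endloop
 endfacet
 facet normal -0.441 0.803 -0.401
  outer loop
   vertex 0.4 4.8 4.6
   vertex 4.5 5.0 0.5
   vertex 0.4 3.9 2.8
  endloop
 endfacet
 facet normal 0.259 -0.858 -0.444
  outer loop
   vertex 1.5 1.8 2.6
   vertex 4.1 3.0 1.8
   vertex 0.1 0.6 4.1
  endloop
 endfacet
 facet normal -0.007 -0.544 -0.839
  outer loop
   vertex 1.5 1.8 2.6
   vertex 4.5 5.0 0.5
   vertex 4.1 3.0 1.8
  endloop
 endfacet
 facet normal -0.604 -0.244 -0.759
  outer loop
   vertex 1.5 1.8 2.6
   vertex 0.1 0.6 4.1
   vertex 0.4 3.9 2.8
  endloop
 endfacet
 facet normal -0.452 -0.153 -0.879
  outer loop
   vertex 1.5 1.8 2.6
   vertex 0.4 3.9 2.8
   vertex 4.5 5.0 0.5
  endloop
 endfacet
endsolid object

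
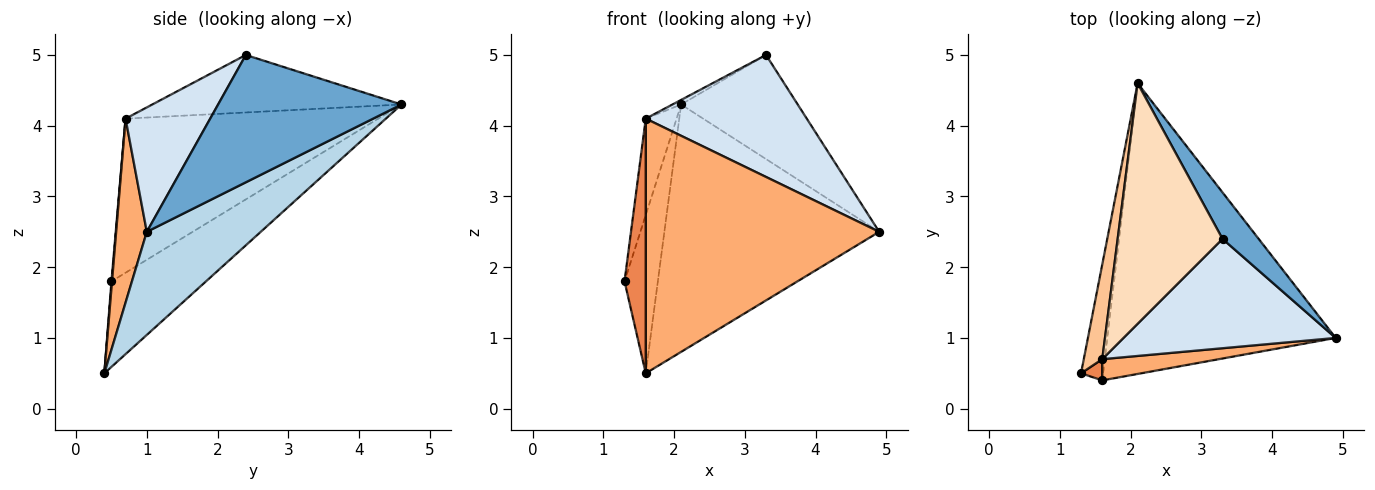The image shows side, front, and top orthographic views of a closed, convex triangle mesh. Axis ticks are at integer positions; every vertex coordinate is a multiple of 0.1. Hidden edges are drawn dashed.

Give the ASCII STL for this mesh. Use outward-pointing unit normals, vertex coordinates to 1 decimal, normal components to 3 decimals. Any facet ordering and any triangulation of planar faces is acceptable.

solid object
 facet normal 0.821 0.522 0.233
  outer loop
   vertex 3.3 2.4 5.0
   vertex 4.9 1.0 2.5
   vertex 2.1 4.6 4.3
  endloop
 endfacet
 facet normal -0.916 0.323 -0.236
  outer loop
   vertex 1.6 0.4 0.5
   vertex 1.3 0.5 1.8
   vertex 2.1 4.6 4.3
  endloop
 endfacet
 facet normal 0.325 0.613 -0.720
  outer loop
   vertex 1.6 0.4 0.5
   vertex 2.1 4.6 4.3
   vertex 4.9 1.0 2.5
  endloop
 endfacet
 facet normal 0.364 -0.693 0.622
  outer loop
   vertex 1.6 0.7 4.1
   vertex 4.9 1.0 2.5
   vertex 3.3 2.4 5.0
  endloop
 endfacet
 facet normal 0.028 -0.996 0.083
  outer loop
   vertex 1.6 0.7 4.1
   vertex 1.3 0.5 1.8
   vertex 1.6 0.4 0.5
  endloop
 endfacet
 facet normal 0.130 -0.988 0.082
  outer loop
   vertex 1.6 0.7 4.1
   vertex 1.6 0.4 0.5
   vertex 4.9 1.0 2.5
  endloop
 endfacet
 facet normal -0.986 0.120 0.118
  outer loop
   vertex 1.6 0.7 4.1
   vertex 2.1 4.6 4.3
   vertex 1.3 0.5 1.8
  endloop
 endfacet
 facet normal -0.481 0.017 0.877
  outer loop
   vertex 1.6 0.7 4.1
   vertex 3.3 2.4 5.0
   vertex 2.1 4.6 4.3
  endloop
 endfacet
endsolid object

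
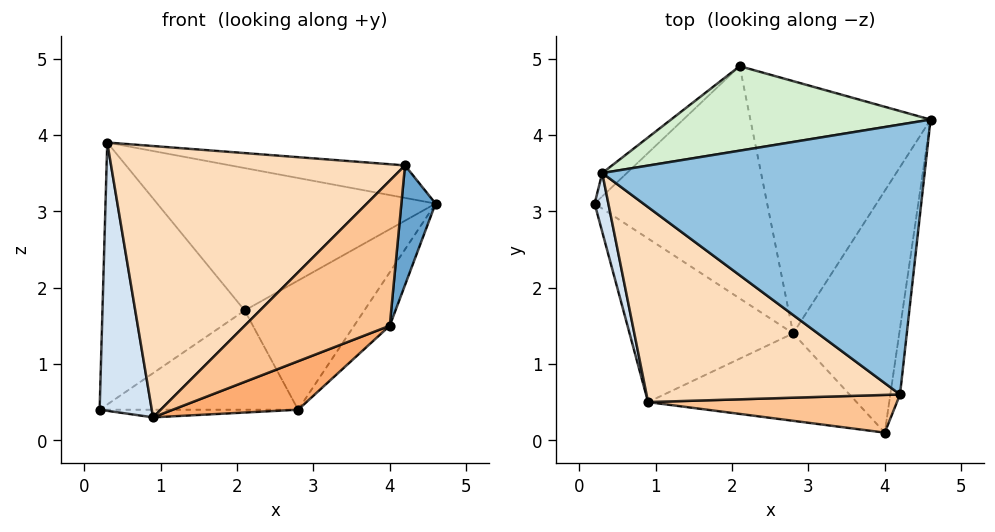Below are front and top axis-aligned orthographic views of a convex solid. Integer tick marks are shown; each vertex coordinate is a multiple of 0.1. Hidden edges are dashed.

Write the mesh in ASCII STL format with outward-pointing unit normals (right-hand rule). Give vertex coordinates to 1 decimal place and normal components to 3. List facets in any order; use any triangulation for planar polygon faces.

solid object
 facet normal 0.991 -0.119 -0.066
  outer loop
   vertex 4.2 0.6 3.6
   vertex 4.0 0.1 1.5
   vertex 4.6 4.2 3.1
  endloop
 endfacet
 facet normal 0.163 0.118 0.980
  outer loop
   vertex 4.2 0.6 3.6
   vertex 4.6 4.2 3.1
   vertex 0.3 3.5 3.9
  endloop
 endfacet
 facet normal 0.749 0.143 -0.647
  outer loop
   vertex 2.8 1.4 0.4
   vertex 4.6 4.2 3.1
   vertex 4.0 0.1 1.5
  endloop
 endfacet
 facet normal -0.963 -0.262 0.057
  outer loop
   vertex 0.9 0.5 0.3
   vertex 0.3 3.5 3.9
   vertex 0.2 3.1 0.4
  endloop
 endfacet
 facet normal 0.030 0.047 -0.998
  outer loop
   vertex 0.9 0.5 0.3
   vertex 0.2 3.1 0.4
   vertex 2.8 1.4 0.4
  endloop
 endfacet
 facet normal 0.266 -0.468 -0.843
  outer loop
   vertex 0.9 0.5 0.3
   vertex 2.8 1.4 0.4
   vertex 4.0 0.1 1.5
  endloop
 endfacet
 facet normal -0.217 -0.945 0.246
  outer loop
   vertex 0.9 0.5 0.3
   vertex 4.0 0.1 1.5
   vertex 4.2 0.6 3.6
  endloop
 endfacet
 facet normal -0.488 -0.709 0.509
  outer loop
   vertex 0.9 0.5 0.3
   vertex 4.2 0.6 3.6
   vertex 0.3 3.5 3.9
  endloop
 endfacet
 facet normal 0.249 0.381 -0.891
  outer loop
   vertex 2.1 4.9 1.7
   vertex 2.8 1.4 0.4
   vertex 0.2 3.1 0.4
  endloop
 endfacet
 facet normal 0.531 0.386 -0.754
  outer loop
   vertex 2.1 4.9 1.7
   vertex 4.6 4.2 3.1
   vertex 2.8 1.4 0.4
  endloop
 endfacet
 facet normal -0.662 0.747 -0.066
  outer loop
   vertex 2.1 4.9 1.7
   vertex 0.2 3.1 0.4
   vertex 0.3 3.5 3.9
  endloop
 endfacet
 facet normal -0.045 0.859 0.510
  outer loop
   vertex 2.1 4.9 1.7
   vertex 0.3 3.5 3.9
   vertex 4.6 4.2 3.1
  endloop
 endfacet
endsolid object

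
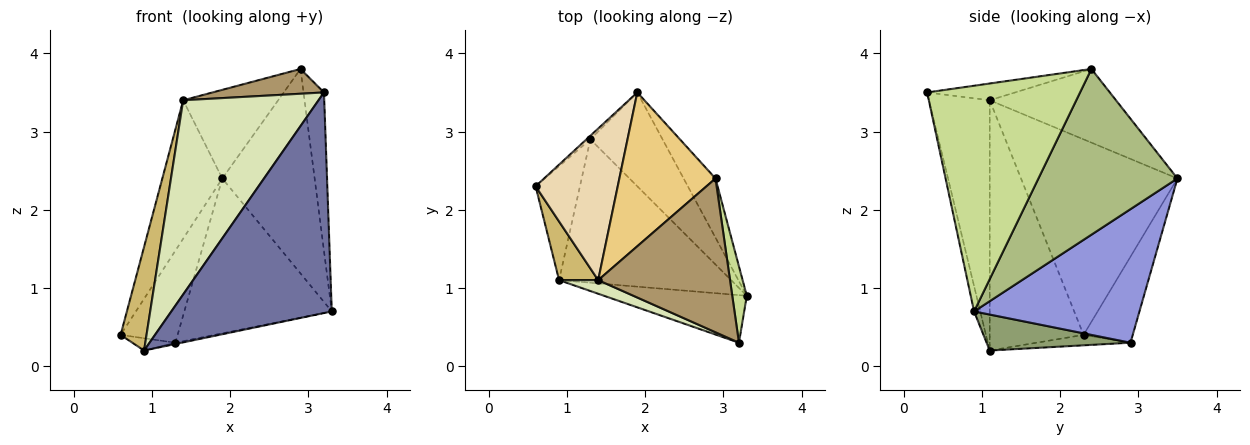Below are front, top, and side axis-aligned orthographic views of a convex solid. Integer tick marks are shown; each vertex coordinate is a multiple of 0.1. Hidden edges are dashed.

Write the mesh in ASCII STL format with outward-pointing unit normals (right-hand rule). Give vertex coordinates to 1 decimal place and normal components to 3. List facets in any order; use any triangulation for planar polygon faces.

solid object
 facet normal -0.038 -0.977 -0.211
  outer loop
   vertex 0.9 1.1 0.2
   vertex 3.3 0.9 0.7
   vertex 3.2 0.3 3.5
  endloop
 endfacet
 facet normal -0.653 0.757 -0.030
  outer loop
   vertex 1.3 2.9 0.3
   vertex 0.6 2.3 0.4
   vertex 1.9 3.5 2.4
  endloop
 endfacet
 facet normal 0.692 0.617 -0.374
  outer loop
   vertex 1.3 2.9 0.3
   vertex 1.9 3.5 2.4
   vertex 3.3 0.9 0.7
  endloop
 endfacet
 facet normal -0.228 0.104 -0.968
  outer loop
   vertex 1.3 2.9 0.3
   vertex 0.9 1.1 0.2
   vertex 0.6 2.3 0.4
  endloop
 endfacet
 facet normal 0.205 0.009 -0.979
  outer loop
   vertex 1.3 2.9 0.3
   vertex 3.3 0.9 0.7
   vertex 0.9 1.1 0.2
  endloop
 endfacet
 facet normal 0.822 0.546 -0.158
  outer loop
   vertex 2.9 2.4 3.8
   vertex 3.3 0.9 0.7
   vertex 1.9 3.5 2.4
  endloop
 endfacet
 facet normal 0.989 0.132 0.064
  outer loop
   vertex 2.9 2.4 3.8
   vertex 3.2 0.3 3.5
   vertex 3.3 0.9 0.7
  endloop
 endfacet
 facet normal -0.408 -0.911 0.064
  outer loop
   vertex 1.4 1.1 3.4
   vertex 0.9 1.1 0.2
   vertex 3.2 0.3 3.5
  endloop
 endfacet
 facet normal -0.125 -0.158 0.980
  outer loop
   vertex 1.4 1.1 3.4
   vertex 3.2 0.3 3.5
   vertex 2.9 2.4 3.8
  endloop
 endfacet
 facet normal -0.953 -0.263 0.149
  outer loop
   vertex 1.4 1.1 3.4
   vertex 0.6 2.3 0.4
   vertex 0.9 1.1 0.2
  endloop
 endfacet
 facet normal -0.553 0.416 0.722
  outer loop
   vertex 1.4 1.1 3.4
   vertex 2.9 2.4 3.8
   vertex 1.9 3.5 2.4
  endloop
 endfacet
 facet normal -0.869 0.333 0.365
  outer loop
   vertex 1.4 1.1 3.4
   vertex 1.9 3.5 2.4
   vertex 0.6 2.3 0.4
  endloop
 endfacet
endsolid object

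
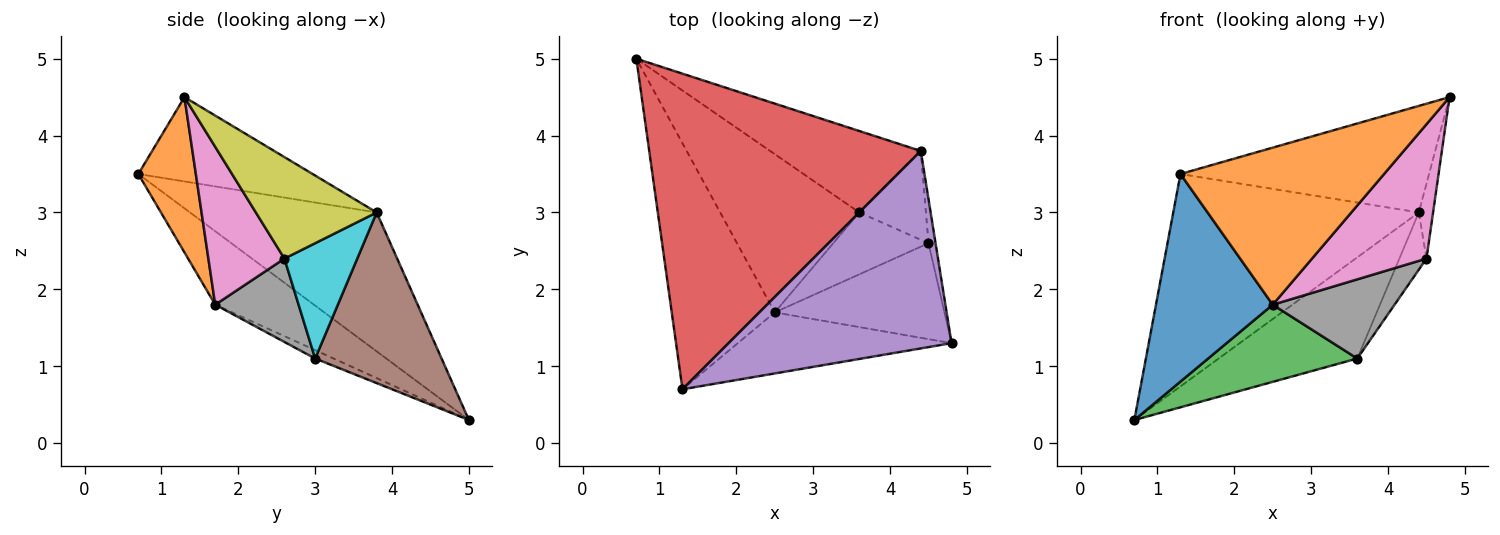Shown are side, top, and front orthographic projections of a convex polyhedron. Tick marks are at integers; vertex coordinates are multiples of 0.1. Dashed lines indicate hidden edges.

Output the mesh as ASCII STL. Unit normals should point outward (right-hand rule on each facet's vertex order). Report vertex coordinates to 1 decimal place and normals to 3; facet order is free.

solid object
 facet normal -0.479 -0.566 -0.671
  outer loop
   vertex 2.5 1.7 1.8
   vertex 1.3 0.7 3.5
   vertex 0.7 5.0 0.3
  endloop
 endfacet
 facet normal 0.255 -0.901 -0.350
  outer loop
   vertex 2.5 1.7 1.8
   vertex 4.8 1.3 4.5
   vertex 1.3 0.7 3.5
  endloop
 endfacet
 facet normal -0.054 -0.438 -0.898
  outer loop
   vertex 3.6 3.0 1.1
   vertex 2.5 1.7 1.8
   vertex 0.7 5.0 0.3
  endloop
 endfacet
 facet normal -0.391 0.514 0.764
  outer loop
   vertex 4.4 3.8 3.0
   vertex 0.7 5.0 0.3
   vertex 1.3 0.7 3.5
  endloop
 endfacet
 facet normal -0.316 0.451 0.835
  outer loop
   vertex 4.4 3.8 3.0
   vertex 1.3 0.7 3.5
   vertex 4.8 1.3 4.5
  endloop
 endfacet
 facet normal 0.579 0.635 -0.511
  outer loop
   vertex 4.4 3.8 3.0
   vertex 3.6 3.0 1.1
   vertex 0.7 5.0 0.3
  endloop
 endfacet
 facet normal 0.476 -0.716 -0.511
  outer loop
   vertex 4.5 2.6 2.4
   vertex 4.8 1.3 4.5
   vertex 2.5 1.7 1.8
  endloop
 endfacet
 facet normal 0.475 -0.693 -0.542
  outer loop
   vertex 4.5 2.6 2.4
   vertex 2.5 1.7 1.8
   vertex 3.6 3.0 1.1
  endloop
 endfacet
 facet normal 0.991 0.117 -0.069
  outer loop
   vertex 4.5 2.6 2.4
   vertex 4.4 3.8 3.0
   vertex 4.8 1.3 4.5
  endloop
 endfacet
 facet normal 0.824 0.307 -0.476
  outer loop
   vertex 4.5 2.6 2.4
   vertex 3.6 3.0 1.1
   vertex 4.4 3.8 3.0
  endloop
 endfacet
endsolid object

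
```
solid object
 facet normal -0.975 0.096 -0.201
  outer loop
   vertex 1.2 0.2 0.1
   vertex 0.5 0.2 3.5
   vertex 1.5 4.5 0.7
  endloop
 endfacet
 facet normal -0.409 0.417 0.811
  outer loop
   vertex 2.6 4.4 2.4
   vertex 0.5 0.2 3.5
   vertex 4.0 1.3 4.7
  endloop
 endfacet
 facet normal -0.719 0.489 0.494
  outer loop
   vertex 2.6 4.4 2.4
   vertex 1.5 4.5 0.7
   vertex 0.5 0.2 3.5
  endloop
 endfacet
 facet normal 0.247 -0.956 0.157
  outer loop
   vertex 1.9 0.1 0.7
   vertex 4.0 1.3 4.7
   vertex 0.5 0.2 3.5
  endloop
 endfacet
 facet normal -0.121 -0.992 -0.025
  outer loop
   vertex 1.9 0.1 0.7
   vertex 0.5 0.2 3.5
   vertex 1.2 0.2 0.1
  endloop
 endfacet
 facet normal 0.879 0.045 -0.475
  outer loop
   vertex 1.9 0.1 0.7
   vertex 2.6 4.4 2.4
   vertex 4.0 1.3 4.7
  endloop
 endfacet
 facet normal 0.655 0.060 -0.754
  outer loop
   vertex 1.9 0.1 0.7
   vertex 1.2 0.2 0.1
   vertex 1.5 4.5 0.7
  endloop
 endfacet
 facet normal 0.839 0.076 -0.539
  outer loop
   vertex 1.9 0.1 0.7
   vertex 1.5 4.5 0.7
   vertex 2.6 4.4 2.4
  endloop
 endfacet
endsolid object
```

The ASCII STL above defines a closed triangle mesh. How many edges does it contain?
12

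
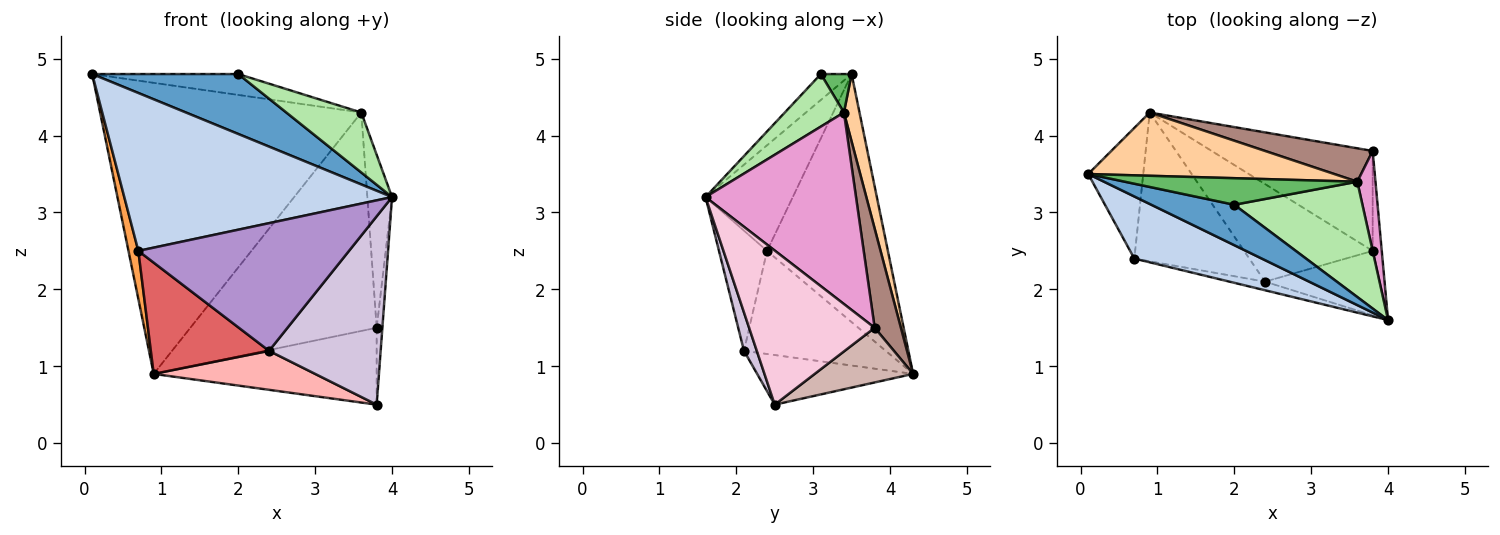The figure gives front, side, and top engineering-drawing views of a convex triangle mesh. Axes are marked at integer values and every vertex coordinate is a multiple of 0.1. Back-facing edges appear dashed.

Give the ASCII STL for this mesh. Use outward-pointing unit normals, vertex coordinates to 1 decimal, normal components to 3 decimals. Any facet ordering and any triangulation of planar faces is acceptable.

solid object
 facet normal -0.172 -0.817 0.551
  outer loop
   vertex 2.0 3.1 4.8
   vertex 0.1 3.5 4.8
   vertex 4.0 1.6 3.2
  endloop
 endfacet
 facet normal -0.290 -0.891 0.350
  outer loop
   vertex 0.7 2.4 2.5
   vertex 4.0 1.6 3.2
   vertex 0.1 3.5 4.8
  endloop
 endfacet
 facet normal -0.973 -0.079 -0.216
  outer loop
   vertex 0.7 2.4 2.5
   vertex 0.1 3.5 4.8
   vertex 0.9 4.3 0.9
  endloop
 endfacet
 facet normal 0.058 0.976 0.212
  outer loop
   vertex 3.6 3.4 4.3
   vertex 0.9 4.3 0.9
   vertex 0.1 3.5 4.8
  endloop
 endfacet
 facet normal 0.129 0.612 0.780
  outer loop
   vertex 3.6 3.4 4.3
   vertex 0.1 3.5 4.8
   vertex 2.0 3.1 4.8
  endloop
 endfacet
 facet normal 0.342 -0.434 0.834
  outer loop
   vertex 3.6 3.4 4.3
   vertex 2.0 3.1 4.8
   vertex 4.0 1.6 3.2
  endloop
 endfacet
 facet normal -0.583 -0.486 -0.651
  outer loop
   vertex 2.4 2.1 1.2
   vertex 0.7 2.4 2.5
   vertex 0.9 4.3 0.9
  endloop
 endfacet
 facet normal -0.337 -0.349 -0.874
  outer loop
   vertex 2.4 2.1 1.2
   vertex 0.9 4.3 0.9
   vertex 3.8 2.5 0.5
  endloop
 endfacet
 facet normal -0.222 -0.973 -0.066
  outer loop
   vertex 2.4 2.1 1.2
   vertex 4.0 1.6 3.2
   vertex 0.7 2.4 2.5
  endloop
 endfacet
 facet normal 0.108 -0.941 -0.322
  outer loop
   vertex 2.4 2.1 1.2
   vertex 3.8 2.5 0.5
   vertex 4.0 1.6 3.2
  endloop
 endfacet
 facet normal 0.138 0.979 0.150
  outer loop
   vertex 3.8 3.8 1.5
   vertex 0.9 4.3 0.9
   vertex 3.6 3.4 4.3
  endloop
 endfacet
 facet normal 0.260 0.589 -0.765
  outer loop
   vertex 3.8 3.8 1.5
   vertex 3.8 2.5 0.5
   vertex 0.9 4.3 0.9
  endloop
 endfacet
 facet normal 0.982 0.161 0.093
  outer loop
   vertex 3.8 3.8 1.5
   vertex 3.6 3.4 4.3
   vertex 4.0 1.6 3.2
  endloop
 endfacet
 facet normal 0.997 0.045 -0.059
  outer loop
   vertex 3.8 3.8 1.5
   vertex 4.0 1.6 3.2
   vertex 3.8 2.5 0.5
  endloop
 endfacet
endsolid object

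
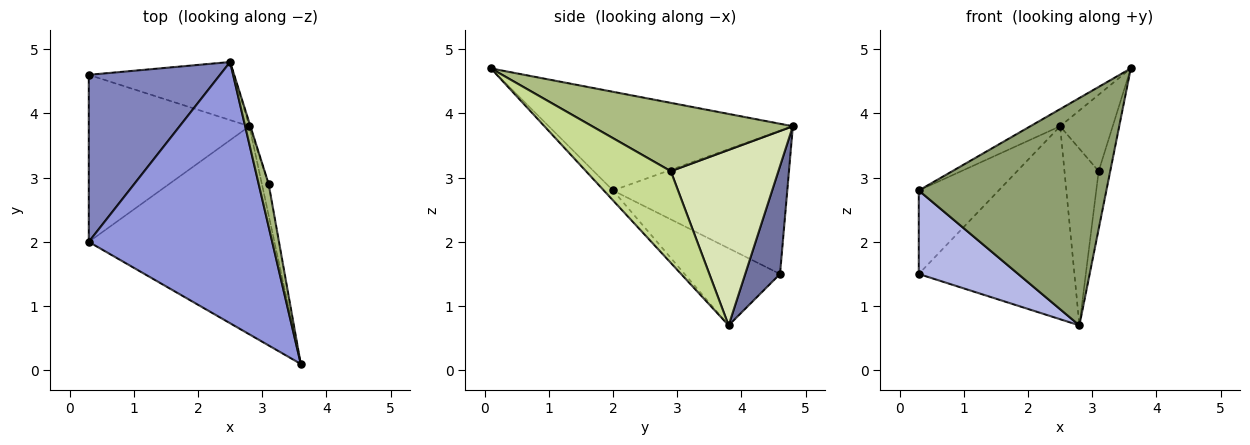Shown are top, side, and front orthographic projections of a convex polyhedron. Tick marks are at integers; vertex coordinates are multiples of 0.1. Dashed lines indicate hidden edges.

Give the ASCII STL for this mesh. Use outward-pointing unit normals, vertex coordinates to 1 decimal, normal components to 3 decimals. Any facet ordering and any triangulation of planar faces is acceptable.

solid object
 facet normal 0.209 0.936 -0.282
  outer loop
   vertex 2.8 3.8 0.7
   vertex 0.3 4.6 1.5
   vertex 2.5 4.8 3.8
  endloop
 endfacet
 facet normal -0.698 0.320 0.640
  outer loop
   vertex 0.3 2.0 2.8
   vertex 2.5 4.8 3.8
   vertex 0.3 4.6 1.5
  endloop
 endfacet
 facet normal -0.473 0.058 0.879
  outer loop
   vertex 0.3 2.0 2.8
   vertex 3.6 0.1 4.7
   vertex 2.5 4.8 3.8
  endloop
 endfacet
 facet normal -0.395 -0.411 -0.822
  outer loop
   vertex 0.3 2.0 2.8
   vertex 0.3 4.6 1.5
   vertex 2.8 3.8 0.7
  endloop
 endfacet
 facet normal -0.036 -0.737 -0.675
  outer loop
   vertex 0.3 2.0 2.8
   vertex 2.8 3.8 0.7
   vertex 3.6 0.1 4.7
  endloop
 endfacet
 facet normal 0.958 0.251 0.140
  outer loop
   vertex 3.1 2.9 3.1
   vertex 2.5 4.8 3.8
   vertex 3.6 0.1 4.7
  endloop
 endfacet
 facet normal 0.988 0.135 -0.073
  outer loop
   vertex 3.1 2.9 3.1
   vertex 3.6 0.1 4.7
   vertex 2.8 3.8 0.7
  endloop
 endfacet
 facet normal 0.953 0.303 -0.006
  outer loop
   vertex 3.1 2.9 3.1
   vertex 2.8 3.8 0.7
   vertex 2.5 4.8 3.8
  endloop
 endfacet
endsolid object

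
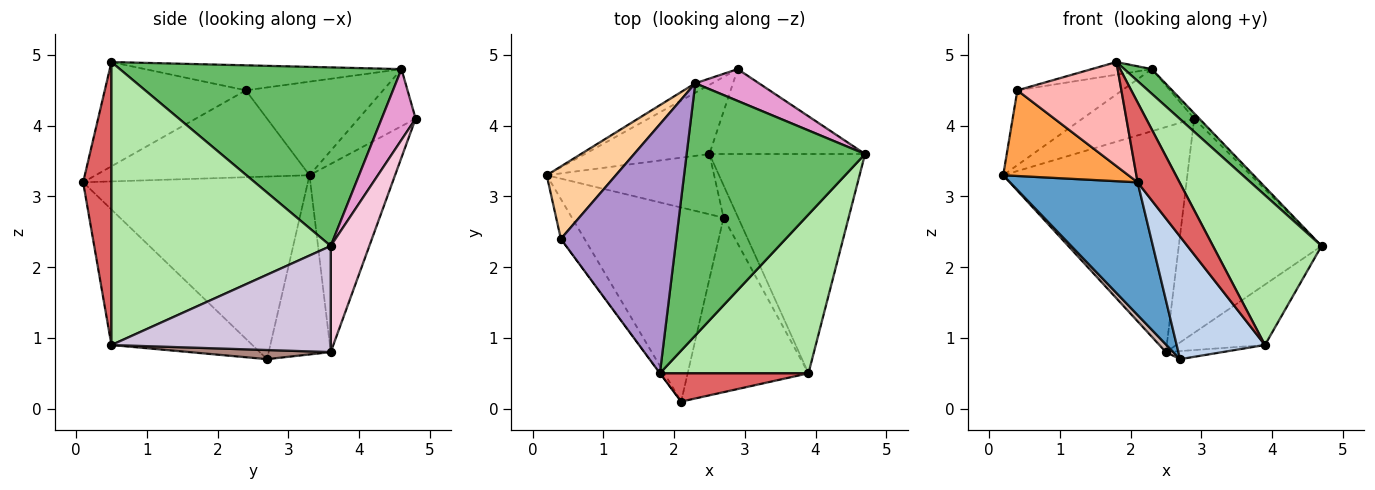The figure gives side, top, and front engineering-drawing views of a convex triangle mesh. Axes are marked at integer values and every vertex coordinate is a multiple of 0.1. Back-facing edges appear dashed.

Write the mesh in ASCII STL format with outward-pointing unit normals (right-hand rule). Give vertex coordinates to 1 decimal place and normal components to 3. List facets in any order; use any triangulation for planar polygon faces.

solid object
 facet normal -0.705 -0.400 -0.585
  outer loop
   vertex 2.7 2.7 0.7
   vertex 2.1 0.1 3.2
   vertex 0.2 3.3 3.3
  endloop
 endfacet
 facet normal -0.676 -0.424 -0.603
  outer loop
   vertex 3.9 0.5 0.9
   vertex 2.1 0.1 3.2
   vertex 2.7 2.7 0.7
  endloop
 endfacet
 facet normal -0.840 -0.492 -0.229
  outer loop
   vertex 0.4 2.4 4.5
   vertex 0.2 3.3 3.3
   vertex 2.1 0.1 3.2
  endloop
 endfacet
 facet normal -0.686 0.523 0.506
  outer loop
   vertex 0.4 2.4 4.5
   vertex 2.3 4.6 4.8
   vertex 0.2 3.3 3.3
  endloop
 endfacet
 facet normal 0.706 -0.069 0.705
  outer loop
   vertex 1.8 0.5 4.9
   vertex 4.7 3.6 2.3
   vertex 2.3 4.6 4.8
  endloop
 endfacet
 facet normal 0.811 -0.402 0.426
  outer loop
   vertex 1.8 0.5 4.9
   vertex 3.9 0.5 0.9
   vertex 4.7 3.6 2.3
  endloop
 endfacet
 facet normal 0.537 -0.795 0.282
  outer loop
   vertex 1.8 0.5 4.9
   vertex 2.1 0.1 3.2
   vertex 3.9 0.5 0.9
  endloop
 endfacet
 facet normal -0.805 -0.594 -0.002
  outer loop
   vertex 1.8 0.5 4.9
   vertex 0.4 2.4 4.5
   vertex 2.1 0.1 3.2
  endloop
 endfacet
 facet normal -0.212 0.050 0.976
  outer loop
   vertex 1.8 0.5 4.9
   vertex 2.3 4.6 4.8
   vertex 0.4 2.4 4.5
  endloop
 endfacet
 facet normal 0.549 0.222 -0.806
  outer loop
   vertex 2.5 3.6 0.8
   vertex 4.7 3.6 2.3
   vertex 3.9 0.5 0.9
  endloop
 endfacet
 facet normal 0.518 0.207 -0.830
  outer loop
   vertex 2.5 3.6 0.8
   vertex 3.9 0.5 0.9
   vertex 2.7 2.7 0.7
  endloop
 endfacet
 facet normal -0.728 -0.086 -0.680
  outer loop
   vertex 2.5 3.6 0.8
   vertex 2.7 2.7 0.7
   vertex 0.2 3.3 3.3
  endloop
 endfacet
 facet normal 0.739 0.111 0.665
  outer loop
   vertex 2.9 4.8 4.1
   vertex 2.3 4.6 4.8
   vertex 4.7 3.6 2.3
  endloop
 endfacet
 facet normal 0.244 0.902 -0.357
  outer loop
   vertex 2.9 4.8 4.1
   vertex 4.7 3.6 2.3
   vertex 2.5 3.6 0.8
  endloop
 endfacet
 facet normal -0.451 0.883 -0.134
  outer loop
   vertex 2.9 4.8 4.1
   vertex 0.2 3.3 3.3
   vertex 2.3 4.6 4.8
  endloop
 endfacet
 facet normal -0.406 0.874 -0.268
  outer loop
   vertex 2.9 4.8 4.1
   vertex 2.5 3.6 0.8
   vertex 0.2 3.3 3.3
  endloop
 endfacet
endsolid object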